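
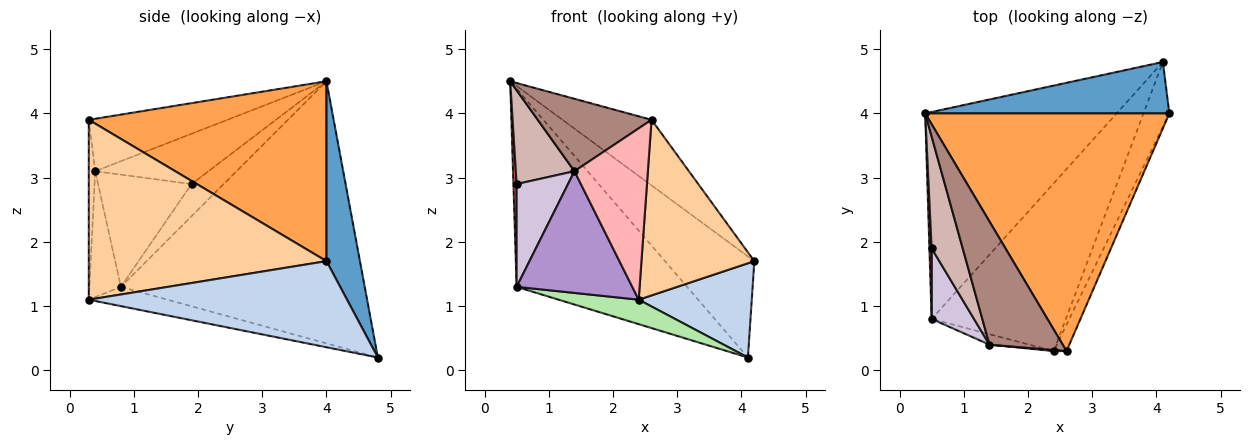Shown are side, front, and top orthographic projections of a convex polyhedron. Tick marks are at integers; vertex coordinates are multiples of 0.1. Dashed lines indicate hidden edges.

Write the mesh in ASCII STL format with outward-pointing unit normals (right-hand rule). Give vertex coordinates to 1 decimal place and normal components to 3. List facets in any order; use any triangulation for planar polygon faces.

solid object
 facet normal 0.317 0.846 0.430
  outer loop
   vertex 4.1 4.8 0.2
   vertex 0.4 4.0 4.5
   vertex 4.2 4.0 1.7
  endloop
 endfacet
 facet normal 0.883 -0.387 -0.265
  outer loop
   vertex 4.1 4.8 0.2
   vertex 4.2 4.0 1.7
   vertex 2.4 0.3 1.1
  endloop
 endfacet
 facet normal 0.579 0.217 0.786
  outer loop
   vertex 2.6 0.3 3.9
   vertex 4.2 4.0 1.7
   vertex 0.4 4.0 4.5
  endloop
 endfacet
 facet normal 0.901 -0.428 -0.064
  outer loop
   vertex 2.6 0.3 3.9
   vertex 2.4 0.3 1.1
   vertex 4.2 4.0 1.7
  endloop
 endfacet
 facet normal -0.703 0.492 -0.514
  outer loop
   vertex 0.5 0.8 1.3
   vertex 0.4 4.0 4.5
   vertex 4.1 4.8 0.2
  endloop
 endfacet
 facet normal -0.141 -0.143 -0.980
  outer loop
   vertex 0.5 0.8 1.3
   vertex 4.1 4.8 0.2
   vertex 2.4 0.3 1.1
  endloop
 endfacet
 facet normal -0.993 -0.099 0.068
  outer loop
   vertex 0.5 1.9 2.9
   vertex 0.4 4.0 4.5
   vertex 0.5 0.8 1.3
  endloop
 endfacet
 facet normal -0.087 -0.996 0.006
  outer loop
   vertex 1.4 0.4 3.1
   vertex 2.4 0.3 1.1
   vertex 2.6 0.3 3.9
  endloop
 endfacet
 facet normal -0.262 -0.962 -0.083
  outer loop
   vertex 1.4 0.4 3.1
   vertex 0.5 0.8 1.3
   vertex 2.4 0.3 1.1
  endloop
 endfacet
 facet normal -0.832 -0.457 0.314
  outer loop
   vertex 1.4 0.4 3.1
   vertex 0.5 1.9 2.9
   vertex 0.5 0.8 1.3
  endloop
 endfacet
 facet normal -0.525 -0.431 0.734
  outer loop
   vertex 1.4 0.4 3.1
   vertex 2.6 0.3 3.9
   vertex 0.4 4.0 4.5
  endloop
 endfacet
 facet normal -0.779 -0.403 0.481
  outer loop
   vertex 1.4 0.4 3.1
   vertex 0.4 4.0 4.5
   vertex 0.5 1.9 2.9
  endloop
 endfacet
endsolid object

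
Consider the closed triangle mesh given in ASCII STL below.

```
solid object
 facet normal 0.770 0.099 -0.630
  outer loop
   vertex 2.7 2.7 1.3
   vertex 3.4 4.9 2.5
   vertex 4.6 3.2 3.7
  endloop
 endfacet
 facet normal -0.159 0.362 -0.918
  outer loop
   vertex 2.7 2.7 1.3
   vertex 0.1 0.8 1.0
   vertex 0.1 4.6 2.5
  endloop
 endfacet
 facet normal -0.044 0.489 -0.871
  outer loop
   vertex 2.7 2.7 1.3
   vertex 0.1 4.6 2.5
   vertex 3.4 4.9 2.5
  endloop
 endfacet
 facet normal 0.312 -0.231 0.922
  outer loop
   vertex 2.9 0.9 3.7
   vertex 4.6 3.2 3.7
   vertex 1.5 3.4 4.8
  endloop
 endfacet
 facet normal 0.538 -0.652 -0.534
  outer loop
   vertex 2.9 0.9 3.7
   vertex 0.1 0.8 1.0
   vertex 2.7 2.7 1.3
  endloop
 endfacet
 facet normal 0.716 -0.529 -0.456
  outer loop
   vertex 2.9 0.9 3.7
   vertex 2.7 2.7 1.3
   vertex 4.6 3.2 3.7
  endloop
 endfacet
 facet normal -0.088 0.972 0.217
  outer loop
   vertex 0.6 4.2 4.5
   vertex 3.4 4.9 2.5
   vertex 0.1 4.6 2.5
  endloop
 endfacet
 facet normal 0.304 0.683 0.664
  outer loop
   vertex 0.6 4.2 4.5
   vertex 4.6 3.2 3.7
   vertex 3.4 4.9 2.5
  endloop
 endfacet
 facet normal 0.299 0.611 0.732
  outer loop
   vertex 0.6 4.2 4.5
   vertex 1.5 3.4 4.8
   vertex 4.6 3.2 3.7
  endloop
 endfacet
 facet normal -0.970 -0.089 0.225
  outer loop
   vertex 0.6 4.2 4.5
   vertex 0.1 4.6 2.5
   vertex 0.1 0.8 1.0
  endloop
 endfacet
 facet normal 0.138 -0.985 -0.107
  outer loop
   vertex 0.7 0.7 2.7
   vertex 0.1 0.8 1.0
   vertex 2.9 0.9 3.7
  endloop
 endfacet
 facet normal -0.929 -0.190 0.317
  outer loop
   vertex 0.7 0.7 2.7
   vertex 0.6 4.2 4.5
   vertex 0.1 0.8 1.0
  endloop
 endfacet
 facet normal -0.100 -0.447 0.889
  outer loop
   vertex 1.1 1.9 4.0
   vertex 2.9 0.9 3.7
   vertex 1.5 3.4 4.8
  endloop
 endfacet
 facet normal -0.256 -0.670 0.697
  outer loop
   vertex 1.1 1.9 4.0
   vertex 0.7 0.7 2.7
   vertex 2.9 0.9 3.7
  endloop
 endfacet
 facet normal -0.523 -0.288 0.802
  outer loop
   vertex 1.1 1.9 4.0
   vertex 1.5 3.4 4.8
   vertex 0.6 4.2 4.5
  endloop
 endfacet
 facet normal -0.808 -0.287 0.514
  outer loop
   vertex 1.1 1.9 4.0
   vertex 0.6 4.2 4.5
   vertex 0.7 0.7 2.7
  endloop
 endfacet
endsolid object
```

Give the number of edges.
24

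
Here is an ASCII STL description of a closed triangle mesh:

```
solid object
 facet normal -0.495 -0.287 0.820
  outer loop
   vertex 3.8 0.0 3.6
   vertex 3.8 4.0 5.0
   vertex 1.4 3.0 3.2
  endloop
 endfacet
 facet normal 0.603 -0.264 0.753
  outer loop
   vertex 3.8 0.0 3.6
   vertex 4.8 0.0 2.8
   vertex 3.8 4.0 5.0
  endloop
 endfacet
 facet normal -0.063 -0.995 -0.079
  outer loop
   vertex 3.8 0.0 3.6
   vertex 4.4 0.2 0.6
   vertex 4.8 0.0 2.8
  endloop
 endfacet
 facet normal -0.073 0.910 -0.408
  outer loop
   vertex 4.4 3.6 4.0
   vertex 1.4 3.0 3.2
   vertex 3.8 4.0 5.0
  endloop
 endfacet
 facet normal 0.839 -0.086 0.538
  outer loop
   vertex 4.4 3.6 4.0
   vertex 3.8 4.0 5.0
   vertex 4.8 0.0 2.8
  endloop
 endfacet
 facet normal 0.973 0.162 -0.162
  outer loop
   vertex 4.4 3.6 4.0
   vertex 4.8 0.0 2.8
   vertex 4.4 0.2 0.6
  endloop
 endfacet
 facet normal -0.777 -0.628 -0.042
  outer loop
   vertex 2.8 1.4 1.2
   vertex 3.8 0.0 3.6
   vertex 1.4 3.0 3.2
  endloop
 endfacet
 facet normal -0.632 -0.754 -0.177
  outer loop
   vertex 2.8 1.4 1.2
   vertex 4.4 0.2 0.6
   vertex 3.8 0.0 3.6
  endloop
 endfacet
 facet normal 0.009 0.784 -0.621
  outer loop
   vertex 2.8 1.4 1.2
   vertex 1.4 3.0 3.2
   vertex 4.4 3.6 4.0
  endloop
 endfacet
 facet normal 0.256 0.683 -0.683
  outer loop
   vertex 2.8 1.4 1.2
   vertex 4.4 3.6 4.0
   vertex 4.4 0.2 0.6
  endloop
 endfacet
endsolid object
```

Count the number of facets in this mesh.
10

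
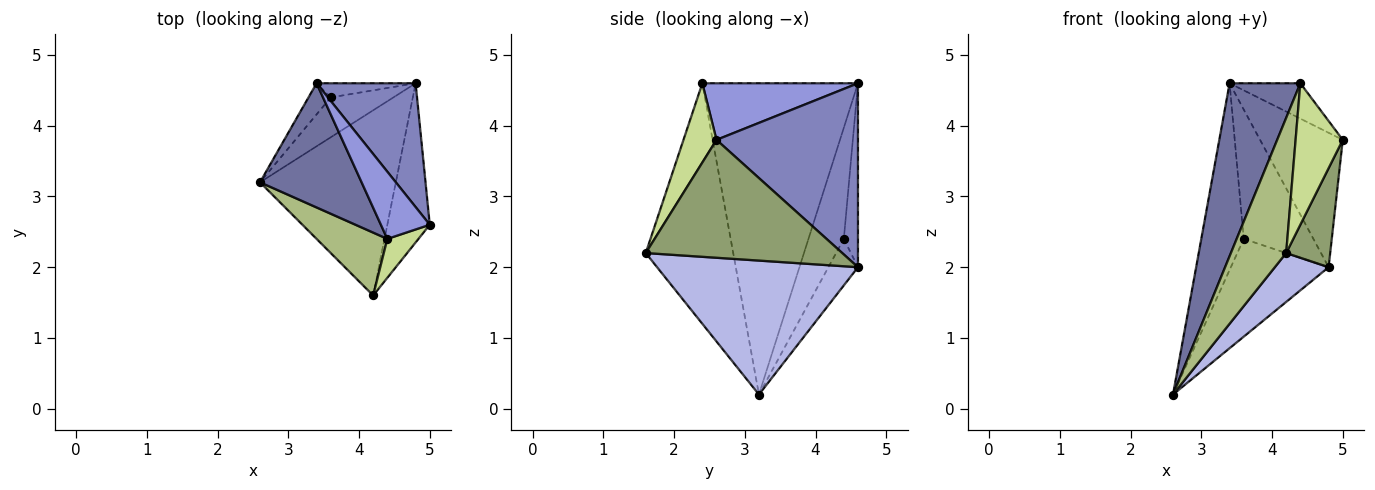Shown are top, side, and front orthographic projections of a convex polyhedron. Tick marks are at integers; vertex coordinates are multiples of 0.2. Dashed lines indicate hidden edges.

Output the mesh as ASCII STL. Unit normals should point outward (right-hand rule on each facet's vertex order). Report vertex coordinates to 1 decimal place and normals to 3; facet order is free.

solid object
 facet normal -0.873 -0.397 0.285
  outer loop
   vertex 3.4 4.6 4.6
   vertex 2.6 3.2 0.2
   vertex 4.4 2.4 4.6
  endloop
 endfacet
 facet normal 0.783 0.458 0.422
  outer loop
   vertex 3.4 4.6 4.6
   vertex 5.0 2.6 3.8
   vertex 4.8 4.6 2.0
  endloop
 endfacet
 facet normal 0.716 0.325 0.618
  outer loop
   vertex 3.4 4.6 4.6
   vertex 4.4 2.4 4.6
   vertex 5.0 2.6 3.8
  endloop
 endfacet
 facet normal 0.690 -0.185 -0.700
  outer loop
   vertex 4.2 1.6 2.2
   vertex 2.6 3.2 0.2
   vertex 4.8 4.6 2.0
  endloop
 endfacet
 facet normal 0.921 -0.206 -0.331
  outer loop
   vertex 4.2 1.6 2.2
   vertex 4.8 4.6 2.0
   vertex 5.0 2.6 3.8
  endloop
 endfacet
 facet normal -0.820 -0.519 0.241
  outer loop
   vertex 4.2 1.6 2.2
   vertex 4.4 2.4 4.6
   vertex 2.6 3.2 0.2
  endloop
 endfacet
 facet normal 0.559 -0.799 0.220
  outer loop
   vertex 4.2 1.6 2.2
   vertex 5.0 2.6 3.8
   vertex 4.4 2.4 4.6
  endloop
 endfacet
 facet normal -0.270 0.892 -0.364
  outer loop
   vertex 3.6 4.4 2.4
   vertex 4.8 4.6 2.0
   vertex 2.6 3.2 0.2
  endloop
 endfacet
 facet normal -0.635 0.762 -0.127
  outer loop
   vertex 3.6 4.4 2.4
   vertex 2.6 3.2 0.2
   vertex 3.4 4.6 4.6
  endloop
 endfacet
 facet normal -0.198 0.974 -0.107
  outer loop
   vertex 3.6 4.4 2.4
   vertex 3.4 4.6 4.6
   vertex 4.8 4.6 2.0
  endloop
 endfacet
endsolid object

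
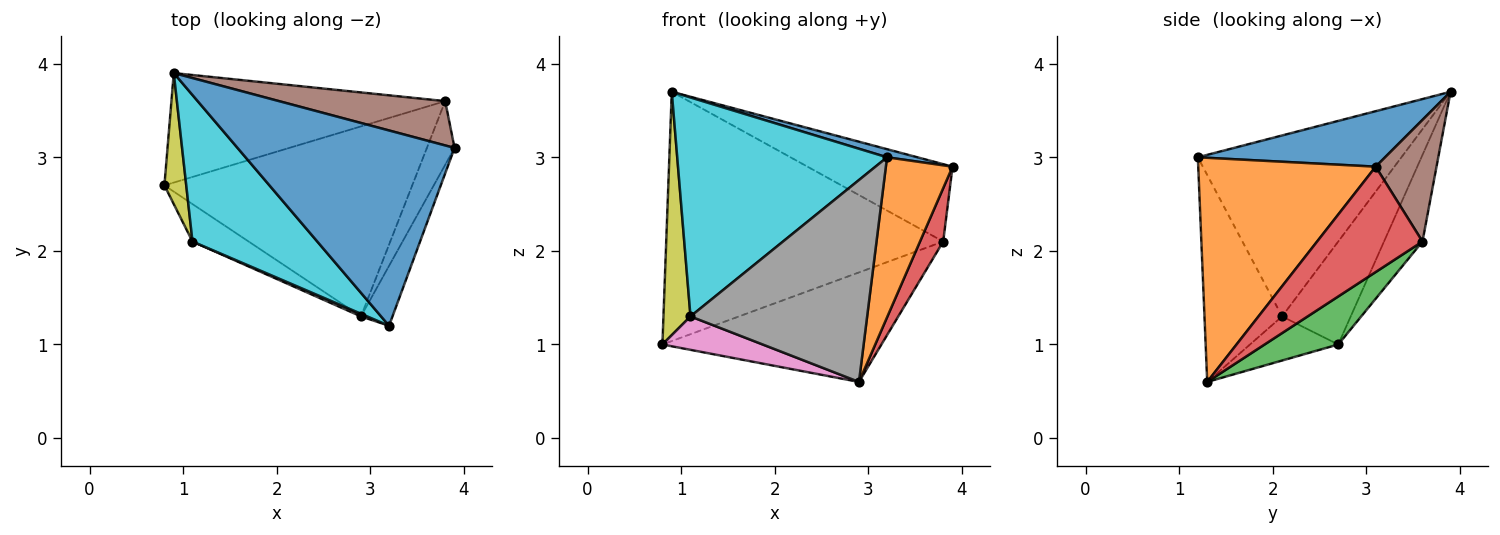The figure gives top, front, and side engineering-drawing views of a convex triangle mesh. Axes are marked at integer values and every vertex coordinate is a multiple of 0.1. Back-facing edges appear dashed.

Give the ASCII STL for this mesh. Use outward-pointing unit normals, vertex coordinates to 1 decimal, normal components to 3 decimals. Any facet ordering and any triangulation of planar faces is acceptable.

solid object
 facet normal 0.247 -0.040 0.968
  outer loop
   vertex 0.9 3.9 3.7
   vertex 3.2 1.2 3.0
   vertex 3.9 3.1 2.9
  endloop
 endfacet
 facet normal 0.928 -0.349 -0.131
  outer loop
   vertex 2.9 1.3 0.6
   vertex 3.9 3.1 2.9
   vertex 3.2 1.2 3.0
  endloop
 endfacet
 facet normal 0.166 0.492 -0.854
  outer loop
   vertex 3.8 3.6 2.1
   vertex 2.9 1.3 0.6
   vertex 0.8 2.7 1.0
  endloop
 endfacet
 facet normal 0.946 -0.208 -0.248
  outer loop
   vertex 3.8 3.6 2.1
   vertex 3.9 3.1 2.9
   vertex 2.9 1.3 0.6
  endloop
 endfacet
 facet normal -0.126 0.908 -0.399
  outer loop
   vertex 3.8 3.6 2.1
   vertex 0.8 2.7 1.0
   vertex 0.9 3.9 3.7
  endloop
 endfacet
 facet normal 0.342 0.815 0.467
  outer loop
   vertex 3.8 3.6 2.1
   vertex 0.9 3.9 3.7
   vertex 3.9 3.1 2.9
  endloop
 endfacet
 facet normal -0.506 -0.575 -0.644
  outer loop
   vertex 1.1 2.1 1.3
   vertex 0.8 2.7 1.0
   vertex 2.9 1.3 0.6
  endloop
 endfacet
 facet normal -0.402 -0.915 0.012
  outer loop
   vertex 1.1 2.1 1.3
   vertex 2.9 1.3 0.6
   vertex 3.2 1.2 3.0
  endloop
 endfacet
 facet normal -0.913 -0.360 0.194
  outer loop
   vertex 1.1 2.1 1.3
   vertex 0.9 3.9 3.7
   vertex 0.8 2.7 1.0
  endloop
 endfacet
 facet normal -0.628 -0.647 0.433
  outer loop
   vertex 1.1 2.1 1.3
   vertex 3.2 1.2 3.0
   vertex 0.9 3.9 3.7
  endloop
 endfacet
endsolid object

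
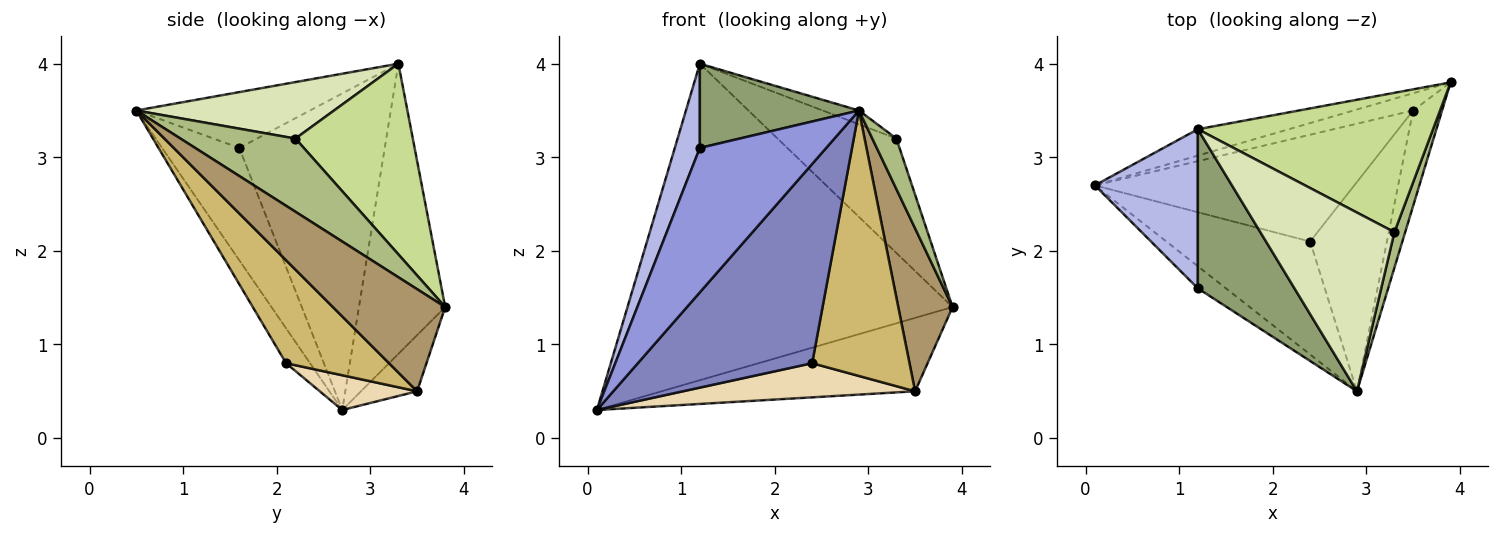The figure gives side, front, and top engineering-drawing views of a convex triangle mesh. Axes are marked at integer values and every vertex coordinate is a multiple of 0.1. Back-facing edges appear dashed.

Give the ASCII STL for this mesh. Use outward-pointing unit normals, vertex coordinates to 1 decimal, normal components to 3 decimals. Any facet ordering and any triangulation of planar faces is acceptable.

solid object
 facet normal -0.256 0.963 -0.080
  outer loop
   vertex 1.2 3.3 4.0
   vertex 3.9 3.8 1.4
   vertex 0.1 2.7 0.3
  endloop
 endfacet
 facet normal -0.119 -0.864 -0.490
  outer loop
   vertex 2.4 2.1 0.8
   vertex 2.9 0.5 3.5
   vertex 0.1 2.7 0.3
  endloop
 endfacet
 facet normal -0.517 -0.846 -0.129
  outer loop
   vertex 1.2 1.6 3.1
   vertex 0.1 2.7 0.3
   vertex 2.9 0.5 3.5
  endloop
 endfacet
 facet normal -0.938 -0.162 0.305
  outer loop
   vertex 1.2 1.6 3.1
   vertex 1.2 3.3 4.0
   vertex 0.1 2.7 0.3
  endloop
 endfacet
 facet normal -0.455 -0.417 0.787
  outer loop
   vertex 1.2 1.6 3.1
   vertex 2.9 0.5 3.5
   vertex 1.2 3.3 4.0
  endloop
 endfacet
 facet normal 0.969 -0.203 0.143
  outer loop
   vertex 3.3 2.2 3.2
   vertex 2.9 0.5 3.5
   vertex 3.9 3.8 1.4
  endloop
 endfacet
 facet normal 0.531 0.538 0.655
  outer loop
   vertex 3.3 2.2 3.2
   vertex 3.9 3.8 1.4
   vertex 1.2 3.3 4.0
  endloop
 endfacet
 facet normal 0.387 0.071 0.919
  outer loop
   vertex 3.3 2.2 3.2
   vertex 1.2 3.3 4.0
   vertex 2.9 0.5 3.5
  endloop
 endfacet
 facet normal 0.872 -0.422 -0.247
  outer loop
   vertex 3.5 3.5 0.5
   vertex 3.9 3.8 1.4
   vertex 2.9 0.5 3.5
  endloop
 endfacet
 facet normal 0.639 -0.604 -0.476
  outer loop
   vertex 3.5 3.5 0.5
   vertex 2.9 0.5 3.5
   vertex 2.4 2.1 0.8
  endloop
 endfacet
 facet normal -0.211 0.952 -0.224
  outer loop
   vertex 3.5 3.5 0.5
   vertex 0.1 2.7 0.3
   vertex 3.9 3.8 1.4
  endloop
 endfacet
 facet normal 0.127 -0.302 -0.945
  outer loop
   vertex 3.5 3.5 0.5
   vertex 2.4 2.1 0.8
   vertex 0.1 2.7 0.3
  endloop
 endfacet
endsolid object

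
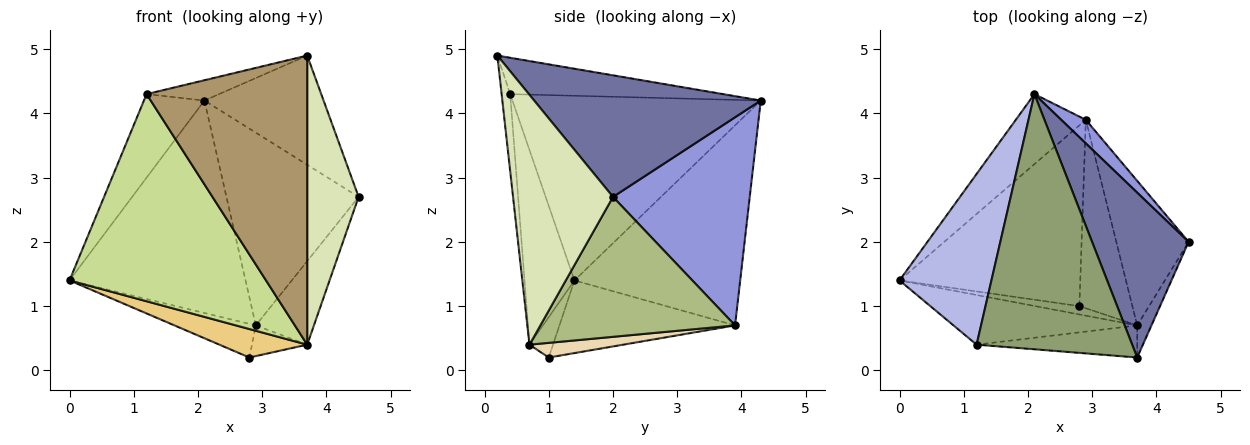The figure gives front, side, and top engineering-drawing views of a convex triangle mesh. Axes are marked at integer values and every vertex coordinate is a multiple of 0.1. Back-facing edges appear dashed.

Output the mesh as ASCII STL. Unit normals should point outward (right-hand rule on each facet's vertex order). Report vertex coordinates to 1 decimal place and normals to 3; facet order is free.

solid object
 facet normal 0.724 0.381 0.575
  outer loop
   vertex 3.7 0.2 4.9
   vertex 4.5 2.0 2.7
   vertex 2.1 4.3 4.2
  endloop
 endfacet
 facet normal -0.667 0.708 -0.233
  outer loop
   vertex 2.9 3.9 0.7
   vertex 0.0 1.4 1.4
   vertex 2.1 4.3 4.2
  endloop
 endfacet
 facet normal 0.716 0.692 0.085
  outer loop
   vertex 2.9 3.9 0.7
   vertex 2.1 4.3 4.2
   vertex 4.5 2.0 2.7
  endloop
 endfacet
 facet normal -0.875 0.213 0.435
  outer loop
   vertex 1.2 0.4 4.3
   vertex 2.1 4.3 4.2
   vertex 0.0 1.4 1.4
  endloop
 endfacet
 facet normal -0.227 0.077 0.971
  outer loop
   vertex 1.2 0.4 4.3
   vertex 3.7 0.2 4.9
   vertex 2.1 4.3 4.2
  endloop
 endfacet
 facet normal 0.859 0.256 -0.444
  outer loop
   vertex 3.7 0.7 0.4
   vertex 2.9 3.9 0.7
   vertex 4.5 2.0 2.7
  endloop
 endfacet
 facet normal -0.240 -0.944 -0.226
  outer loop
   vertex 3.7 0.7 0.4
   vertex 1.2 0.4 4.3
   vertex 0.0 1.4 1.4
  endloop
 endfacet
 facet normal 0.888 -0.457 -0.051
  outer loop
   vertex 3.7 0.7 0.4
   vertex 4.5 2.0 2.7
   vertex 3.7 0.2 4.9
  endloop
 endfacet
 facet normal -0.053 -0.992 -0.110
  outer loop
   vertex 3.7 0.7 0.4
   vertex 3.7 0.2 4.9
   vertex 1.2 0.4 4.3
  endloop
 endfacet
 facet normal -0.368 0.170 -0.914
  outer loop
   vertex 2.8 1.0 0.2
   vertex 0.0 1.4 1.4
   vertex 2.9 3.9 0.7
  endloop
 endfacet
 facet normal -0.249 -0.929 -0.272
  outer loop
   vertex 2.8 1.0 0.2
   vertex 3.7 0.7 0.4
   vertex 0.0 1.4 1.4
  endloop
 endfacet
 facet normal 0.263 0.155 -0.952
  outer loop
   vertex 2.8 1.0 0.2
   vertex 2.9 3.9 0.7
   vertex 3.7 0.7 0.4
  endloop
 endfacet
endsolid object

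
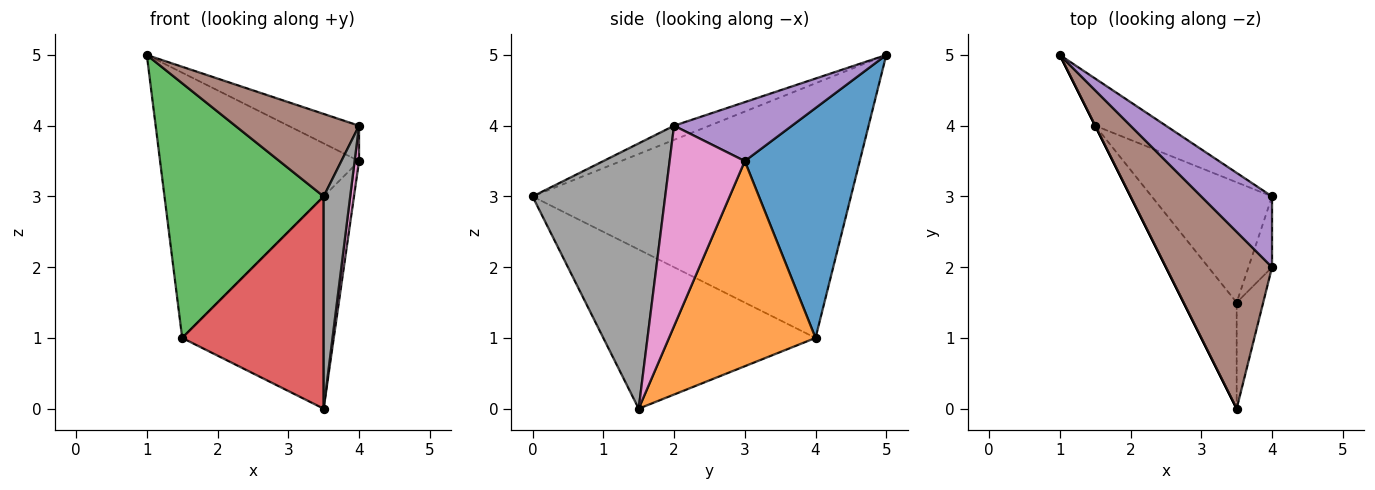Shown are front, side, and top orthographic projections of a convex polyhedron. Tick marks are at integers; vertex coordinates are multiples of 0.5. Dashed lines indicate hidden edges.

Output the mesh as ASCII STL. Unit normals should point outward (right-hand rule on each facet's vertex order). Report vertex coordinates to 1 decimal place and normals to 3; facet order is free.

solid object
 facet normal 0.494 0.856 -0.152
  outer loop
   vertex 1.5 4.0 1.0
   vertex 1.0 5.0 5.0
   vertex 4.0 3.0 3.5
  endloop
 endfacet
 facet normal 0.644 0.666 -0.377
  outer loop
   vertex 1.5 4.0 1.0
   vertex 4.0 3.0 3.5
   vertex 3.5 1.5 0.0
  endloop
 endfacet
 facet normal -0.894 -0.447 0.000
  outer loop
   vertex 1.5 4.0 1.0
   vertex 3.5 0.0 3.0
   vertex 1.0 5.0 5.0
  endloop
 endfacet
 facet normal -0.802 -0.535 -0.267
  outer loop
   vertex 1.5 4.0 1.0
   vertex 3.5 1.5 0.0
   vertex 3.5 0.0 3.0
  endloop
 endfacet
 facet normal 0.598 0.359 0.717
  outer loop
   vertex 4.0 2.0 4.0
   vertex 4.0 3.0 3.5
   vertex 1.0 5.0 5.0
  endloop
 endfacet
 facet normal -0.120 -0.420 0.900
  outer loop
   vertex 4.0 2.0 4.0
   vertex 1.0 5.0 5.0
   vertex 3.5 0.0 3.0
  endloop
 endfacet
 facet normal 0.991 -0.058 -0.117
  outer loop
   vertex 4.0 2.0 4.0
   vertex 3.5 1.5 0.0
   vertex 4.0 3.0 3.5
  endloop
 endfacet
 facet normal 0.976 -0.195 -0.098
  outer loop
   vertex 4.0 2.0 4.0
   vertex 3.5 0.0 3.0
   vertex 3.5 1.5 0.0
  endloop
 endfacet
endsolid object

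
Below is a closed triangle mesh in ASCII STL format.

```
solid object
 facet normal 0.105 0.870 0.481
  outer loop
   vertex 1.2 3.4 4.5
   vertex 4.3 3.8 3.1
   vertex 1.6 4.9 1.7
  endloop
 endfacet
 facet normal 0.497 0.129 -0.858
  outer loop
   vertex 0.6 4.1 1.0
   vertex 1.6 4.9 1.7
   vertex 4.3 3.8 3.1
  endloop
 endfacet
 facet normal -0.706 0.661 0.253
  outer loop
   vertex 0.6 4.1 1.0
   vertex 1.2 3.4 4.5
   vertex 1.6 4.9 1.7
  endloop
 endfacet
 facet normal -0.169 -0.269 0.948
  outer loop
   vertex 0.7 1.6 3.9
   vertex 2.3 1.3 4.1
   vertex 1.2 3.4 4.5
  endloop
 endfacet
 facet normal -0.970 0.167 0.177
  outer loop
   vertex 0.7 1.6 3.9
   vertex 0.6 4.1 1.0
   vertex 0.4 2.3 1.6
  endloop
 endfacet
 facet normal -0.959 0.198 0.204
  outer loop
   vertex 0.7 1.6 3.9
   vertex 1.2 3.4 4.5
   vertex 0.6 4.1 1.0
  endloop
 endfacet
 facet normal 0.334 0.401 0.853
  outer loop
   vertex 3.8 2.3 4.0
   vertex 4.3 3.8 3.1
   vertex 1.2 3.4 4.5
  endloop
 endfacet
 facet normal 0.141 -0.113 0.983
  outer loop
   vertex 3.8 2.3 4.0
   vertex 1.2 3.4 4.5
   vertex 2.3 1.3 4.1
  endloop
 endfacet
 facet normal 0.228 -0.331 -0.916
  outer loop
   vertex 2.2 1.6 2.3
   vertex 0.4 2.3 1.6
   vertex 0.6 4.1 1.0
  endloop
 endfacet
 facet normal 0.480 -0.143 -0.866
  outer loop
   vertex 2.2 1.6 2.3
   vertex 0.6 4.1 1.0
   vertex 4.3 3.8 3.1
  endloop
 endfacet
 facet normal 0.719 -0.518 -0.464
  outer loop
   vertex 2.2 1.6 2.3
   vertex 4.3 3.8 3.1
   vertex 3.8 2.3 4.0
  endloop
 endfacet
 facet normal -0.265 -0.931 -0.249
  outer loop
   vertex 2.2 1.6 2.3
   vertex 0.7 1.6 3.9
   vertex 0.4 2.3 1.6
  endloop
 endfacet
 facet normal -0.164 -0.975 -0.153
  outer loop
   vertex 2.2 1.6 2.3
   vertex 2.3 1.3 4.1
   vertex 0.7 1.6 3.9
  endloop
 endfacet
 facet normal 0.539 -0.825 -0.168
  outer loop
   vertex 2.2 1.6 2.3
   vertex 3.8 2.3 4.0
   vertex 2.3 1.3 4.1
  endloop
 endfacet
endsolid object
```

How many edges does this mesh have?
21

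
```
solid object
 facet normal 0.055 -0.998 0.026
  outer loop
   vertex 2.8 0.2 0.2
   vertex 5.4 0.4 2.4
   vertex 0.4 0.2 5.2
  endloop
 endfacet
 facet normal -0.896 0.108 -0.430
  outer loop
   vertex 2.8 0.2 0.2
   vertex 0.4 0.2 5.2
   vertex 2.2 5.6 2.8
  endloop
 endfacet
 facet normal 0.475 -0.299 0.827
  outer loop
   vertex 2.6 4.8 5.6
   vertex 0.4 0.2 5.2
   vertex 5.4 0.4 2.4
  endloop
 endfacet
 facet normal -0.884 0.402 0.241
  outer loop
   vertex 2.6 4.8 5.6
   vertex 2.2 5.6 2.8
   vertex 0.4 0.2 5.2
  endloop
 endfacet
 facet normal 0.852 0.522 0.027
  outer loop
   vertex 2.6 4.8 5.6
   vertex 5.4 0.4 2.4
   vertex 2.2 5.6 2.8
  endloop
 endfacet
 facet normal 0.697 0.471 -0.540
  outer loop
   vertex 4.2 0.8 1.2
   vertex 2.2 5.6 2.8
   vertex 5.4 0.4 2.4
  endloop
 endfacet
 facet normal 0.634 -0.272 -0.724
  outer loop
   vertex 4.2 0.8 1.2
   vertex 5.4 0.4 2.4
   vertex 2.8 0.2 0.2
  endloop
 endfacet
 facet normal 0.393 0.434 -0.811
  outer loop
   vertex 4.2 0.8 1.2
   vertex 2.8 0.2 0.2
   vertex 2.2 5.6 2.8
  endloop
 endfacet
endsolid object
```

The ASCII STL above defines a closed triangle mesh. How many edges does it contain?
12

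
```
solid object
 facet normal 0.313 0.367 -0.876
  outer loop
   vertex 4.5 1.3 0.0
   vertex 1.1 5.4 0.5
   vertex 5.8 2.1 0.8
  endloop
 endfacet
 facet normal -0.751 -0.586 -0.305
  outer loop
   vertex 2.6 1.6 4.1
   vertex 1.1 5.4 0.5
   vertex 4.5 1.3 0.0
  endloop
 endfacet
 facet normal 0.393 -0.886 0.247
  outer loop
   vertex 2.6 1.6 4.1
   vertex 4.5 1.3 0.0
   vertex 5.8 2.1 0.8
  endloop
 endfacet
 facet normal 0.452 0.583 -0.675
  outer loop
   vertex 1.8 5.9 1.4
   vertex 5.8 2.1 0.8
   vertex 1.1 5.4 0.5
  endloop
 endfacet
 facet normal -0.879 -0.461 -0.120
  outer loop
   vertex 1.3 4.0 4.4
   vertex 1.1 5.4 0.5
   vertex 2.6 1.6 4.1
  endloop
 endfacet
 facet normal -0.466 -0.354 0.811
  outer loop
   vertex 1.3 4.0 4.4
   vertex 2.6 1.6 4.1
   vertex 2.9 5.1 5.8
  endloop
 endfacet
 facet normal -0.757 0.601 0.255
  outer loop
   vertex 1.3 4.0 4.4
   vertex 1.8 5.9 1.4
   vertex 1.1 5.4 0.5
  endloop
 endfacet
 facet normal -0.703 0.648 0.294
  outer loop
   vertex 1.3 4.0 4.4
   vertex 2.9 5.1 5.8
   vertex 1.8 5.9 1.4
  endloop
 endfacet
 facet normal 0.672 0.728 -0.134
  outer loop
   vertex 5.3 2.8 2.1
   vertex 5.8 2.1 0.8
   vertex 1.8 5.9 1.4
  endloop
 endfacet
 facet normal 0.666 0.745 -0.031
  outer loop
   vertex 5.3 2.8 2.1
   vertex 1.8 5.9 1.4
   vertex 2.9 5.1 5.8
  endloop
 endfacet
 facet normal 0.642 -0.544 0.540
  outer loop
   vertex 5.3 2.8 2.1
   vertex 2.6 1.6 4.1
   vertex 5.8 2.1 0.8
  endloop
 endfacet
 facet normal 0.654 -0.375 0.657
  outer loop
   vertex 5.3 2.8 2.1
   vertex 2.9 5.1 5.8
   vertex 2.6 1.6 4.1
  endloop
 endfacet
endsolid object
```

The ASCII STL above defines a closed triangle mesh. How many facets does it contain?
12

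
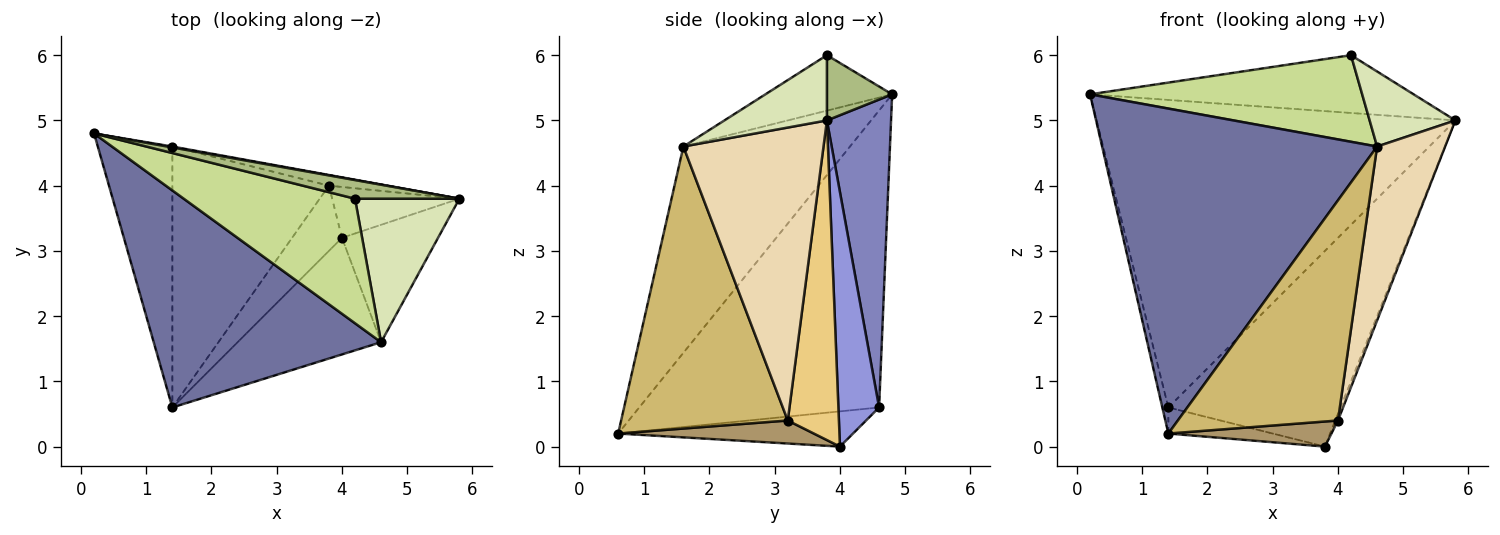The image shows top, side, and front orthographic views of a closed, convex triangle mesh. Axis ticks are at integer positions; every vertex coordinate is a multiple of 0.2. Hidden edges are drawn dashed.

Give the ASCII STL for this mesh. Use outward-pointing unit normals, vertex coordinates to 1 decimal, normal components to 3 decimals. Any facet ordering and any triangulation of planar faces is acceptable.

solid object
 facet normal -0.450 -0.743 0.496
  outer loop
   vertex 4.6 1.6 4.6
   vertex 0.2 4.8 5.4
   vertex 1.4 0.6 0.2
  endloop
 endfacet
 facet normal 0.176 0.984 0.003
  outer loop
   vertex 1.4 4.6 0.6
   vertex 0.2 4.8 5.4
   vertex 5.8 3.8 5.0
  endloop
 endfacet
 facet normal 0.230 0.972 -0.053
  outer loop
   vertex 1.4 4.6 0.6
   vertex 5.8 3.8 5.0
   vertex 3.8 4.0 0.0
  endloop
 endfacet
 facet normal -0.970 0.024 -0.243
  outer loop
   vertex 1.4 4.6 0.6
   vertex 1.4 0.6 0.2
   vertex 0.2 4.8 5.4
  endloop
 endfacet
 facet normal -0.218 0.097 -0.971
  outer loop
   vertex 1.4 4.6 0.6
   vertex 3.8 4.0 0.0
   vertex 1.4 0.6 0.2
  endloop
 endfacet
 facet normal 0.188 0.935 0.302
  outer loop
   vertex 4.2 3.8 6.0
   vertex 5.8 3.8 5.0
   vertex 0.2 4.8 5.4
  endloop
 endfacet
 facet normal -0.257 -0.552 0.793
  outer loop
   vertex 4.2 3.8 6.0
   vertex 0.2 4.8 5.4
   vertex 4.6 1.6 4.6
  endloop
 endfacet
 facet normal 0.485 -0.405 0.775
  outer loop
   vertex 4.2 3.8 6.0
   vertex 4.6 1.6 4.6
   vertex 5.8 3.8 5.0
  endloop
 endfacet
 facet normal 0.396 -0.330 -0.857
  outer loop
   vertex 4.0 3.2 0.4
   vertex 1.4 0.6 0.2
   vertex 3.8 4.0 0.0
  endloop
 endfacet
 facet normal 0.677 -0.650 -0.344
  outer loop
   vertex 4.0 3.2 0.4
   vertex 4.6 1.6 4.6
   vertex 1.4 0.6 0.2
  endloop
 endfacet
 facet normal 0.928 0.047 -0.369
  outer loop
   vertex 4.0 3.2 0.4
   vertex 3.8 4.0 0.0
   vertex 5.8 3.8 5.0
  endloop
 endfacet
 facet normal 0.863 -0.419 -0.283
  outer loop
   vertex 4.0 3.2 0.4
   vertex 5.8 3.8 5.0
   vertex 4.6 1.6 4.6
  endloop
 endfacet
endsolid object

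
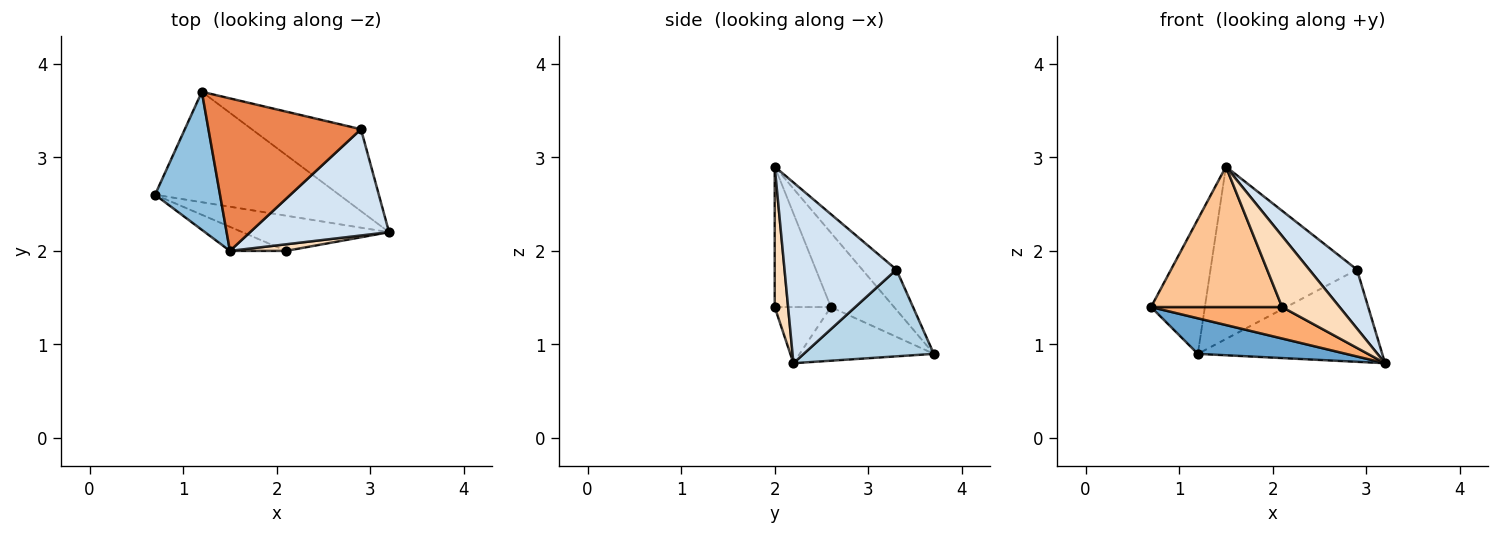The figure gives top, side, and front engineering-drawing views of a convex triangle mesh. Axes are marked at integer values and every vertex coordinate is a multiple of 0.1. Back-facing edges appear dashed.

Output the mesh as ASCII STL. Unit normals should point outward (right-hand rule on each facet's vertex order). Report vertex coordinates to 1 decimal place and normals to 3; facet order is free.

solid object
 facet normal -0.267 -0.295 -0.917
  outer loop
   vertex 1.2 3.7 0.9
   vertex 3.2 2.2 0.8
   vertex 0.7 2.6 1.4
  endloop
 endfacet
 facet normal -0.634 0.540 0.554
  outer loop
   vertex 1.5 2.0 2.9
   vertex 1.2 3.7 0.9
   vertex 0.7 2.6 1.4
  endloop
 endfacet
 facet normal 0.467 0.661 -0.587
  outer loop
   vertex 2.9 3.3 1.8
   vertex 3.2 2.2 0.8
   vertex 1.2 3.7 0.9
  endloop
 endfacet
 facet normal 0.751 -0.320 0.577
  outer loop
   vertex 2.9 3.3 1.8
   vertex 1.5 2.0 2.9
   vertex 3.2 2.2 0.8
  endloop
 endfacet
 facet normal -0.172 0.738 0.653
  outer loop
   vertex 2.9 3.3 1.8
   vertex 1.2 3.7 0.9
   vertex 1.5 2.0 2.9
  endloop
 endfacet
 facet normal -0.275 -0.641 -0.717
  outer loop
   vertex 2.1 2.0 1.4
   vertex 0.7 2.6 1.4
   vertex 3.2 2.2 0.8
  endloop
 endfacet
 facet normal -0.389 -0.908 -0.156
  outer loop
   vertex 2.1 2.0 1.4
   vertex 1.5 2.0 2.9
   vertex 0.7 2.6 1.4
  endloop
 endfacet
 facet normal 0.226 -0.970 0.090
  outer loop
   vertex 2.1 2.0 1.4
   vertex 3.2 2.2 0.8
   vertex 1.5 2.0 2.9
  endloop
 endfacet
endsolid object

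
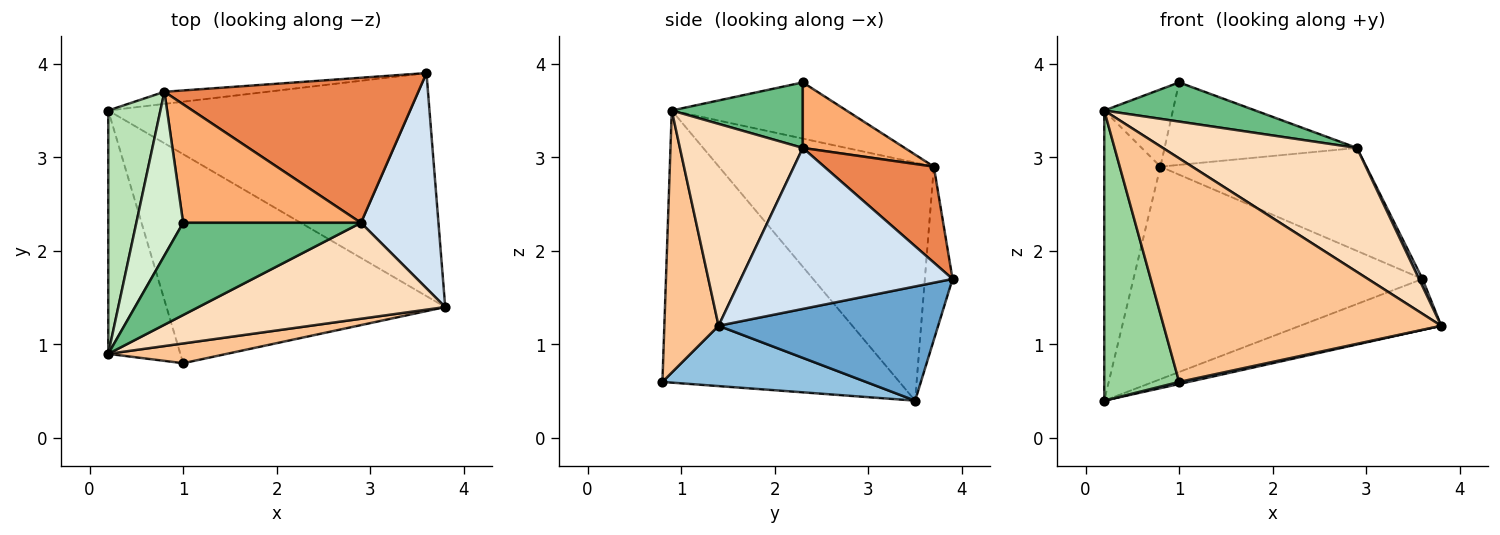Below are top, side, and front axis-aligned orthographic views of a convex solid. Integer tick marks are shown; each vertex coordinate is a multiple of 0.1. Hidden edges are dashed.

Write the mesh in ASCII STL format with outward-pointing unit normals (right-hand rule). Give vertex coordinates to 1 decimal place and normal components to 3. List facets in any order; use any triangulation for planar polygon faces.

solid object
 facet normal 0.327 0.210 -0.921
  outer loop
   vertex 3.6 3.9 1.7
   vertex 3.8 1.4 1.2
   vertex 0.2 3.5 0.4
  endloop
 endfacet
 facet normal 0.212 -0.010 -0.977
  outer loop
   vertex 1.0 0.8 0.6
   vertex 0.2 3.5 0.4
   vertex 3.8 1.4 1.2
  endloop
 endfacet
 facet normal -0.095 0.994 -0.057
  outer loop
   vertex 0.8 3.7 2.9
   vertex 3.6 3.9 1.7
   vertex 0.2 3.5 0.4
  endloop
 endfacet
 facet normal 0.901 -0.015 0.434
  outer loop
   vertex 2.9 2.3 3.1
   vertex 3.8 1.4 1.2
   vertex 3.6 3.9 1.7
  endloop
 endfacet
 facet normal 0.294 0.553 0.779
  outer loop
   vertex 2.9 2.3 3.1
   vertex 3.6 3.9 1.7
   vertex 0.8 3.7 2.9
  endloop
 endfacet
 facet normal 0.290 0.547 0.786
  outer loop
   vertex 2.9 2.3 3.1
   vertex 0.8 3.7 2.9
   vertex 1.0 2.3 3.8
  endloop
 endfacet
 facet normal 0.191 -0.978 0.086
  outer loop
   vertex 0.2 0.9 3.5
   vertex 1.0 0.8 0.6
   vertex 3.8 1.4 1.2
  endloop
 endfacet
 facet normal 0.448 -0.707 0.547
  outer loop
   vertex 0.2 0.9 3.5
   vertex 3.8 1.4 1.2
   vertex 2.9 2.3 3.1
  endloop
 endfacet
 facet normal 0.321 -0.370 0.872
  outer loop
   vertex 0.2 0.9 3.5
   vertex 2.9 2.3 3.1
   vertex 1.0 2.3 3.8
  endloop
 endfacet
 facet normal -0.924 -0.292 -0.245
  outer loop
   vertex 0.2 0.9 3.5
   vertex 0.2 3.5 0.4
   vertex 1.0 0.8 0.6
  endloop
 endfacet
 facet normal -0.946 0.247 0.207
  outer loop
   vertex 0.2 0.9 3.5
   vertex 0.8 3.7 2.9
   vertex 0.2 3.5 0.4
  endloop
 endfacet
 facet normal -0.735 0.289 0.613
  outer loop
   vertex 0.2 0.9 3.5
   vertex 1.0 2.3 3.8
   vertex 0.8 3.7 2.9
  endloop
 endfacet
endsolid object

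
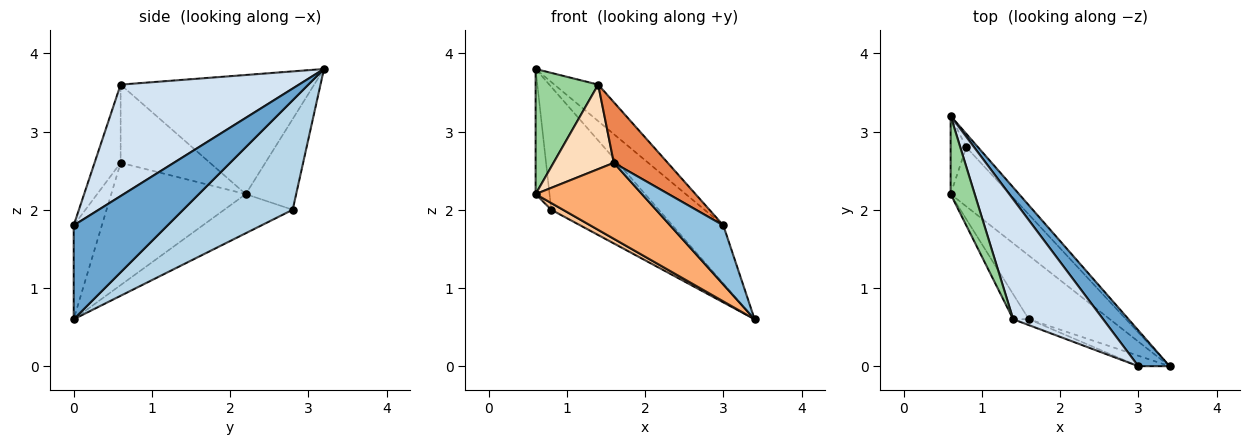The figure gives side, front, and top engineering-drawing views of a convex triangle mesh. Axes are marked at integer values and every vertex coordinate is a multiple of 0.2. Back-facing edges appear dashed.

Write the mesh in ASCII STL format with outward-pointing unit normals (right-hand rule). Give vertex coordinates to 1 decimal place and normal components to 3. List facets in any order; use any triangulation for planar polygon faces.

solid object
 facet normal 0.844 0.457 0.281
  outer loop
   vertex 3.0 0.0 1.8
   vertex 3.4 0.0 0.6
   vertex 0.6 3.2 3.8
  endloop
 endfacet
 facet normal -0.462 -0.873 -0.154
  outer loop
   vertex 3.0 0.0 1.8
   vertex 1.6 0.6 2.6
   vertex 3.4 0.0 0.6
  endloop
 endfacet
 facet normal 0.711 0.699 -0.076
  outer loop
   vertex 0.8 2.8 2.0
   vertex 0.6 3.2 3.8
   vertex 3.4 0.0 0.6
  endloop
 endfacet
 facet normal 0.764 0.188 0.617
  outer loop
   vertex 1.4 0.6 3.6
   vertex 3.0 0.0 1.8
   vertex 0.6 3.2 3.8
  endloop
 endfacet
 facet normal -0.434 -0.897 -0.087
  outer loop
   vertex 1.4 0.6 3.6
   vertex 1.6 0.6 2.6
   vertex 3.0 0.0 1.8
  endloop
 endfacet
 facet normal -0.696 -0.550 -0.461
  outer loop
   vertex 0.6 2.2 2.2
   vertex 3.4 0.0 0.6
   vertex 1.6 0.6 2.6
  endloop
 endfacet
 facet normal -0.549 -0.094 -0.831
  outer loop
   vertex 0.6 2.2 2.2
   vertex 0.8 2.8 2.0
   vertex 3.4 0.0 0.6
  endloop
 endfacet
 facet normal -0.818 -0.552 -0.164
  outer loop
   vertex 0.6 2.2 2.2
   vertex 1.6 0.6 2.6
   vertex 1.4 0.6 3.6
  endloop
 endfacet
 facet normal -0.951 0.262 -0.164
  outer loop
   vertex 0.6 2.2 2.2
   vertex 0.6 3.2 3.8
   vertex 0.8 2.8 2.0
  endloop
 endfacet
 facet normal -0.934 -0.302 0.189
  outer loop
   vertex 0.6 2.2 2.2
   vertex 1.4 0.6 3.6
   vertex 0.6 3.2 3.8
  endloop
 endfacet
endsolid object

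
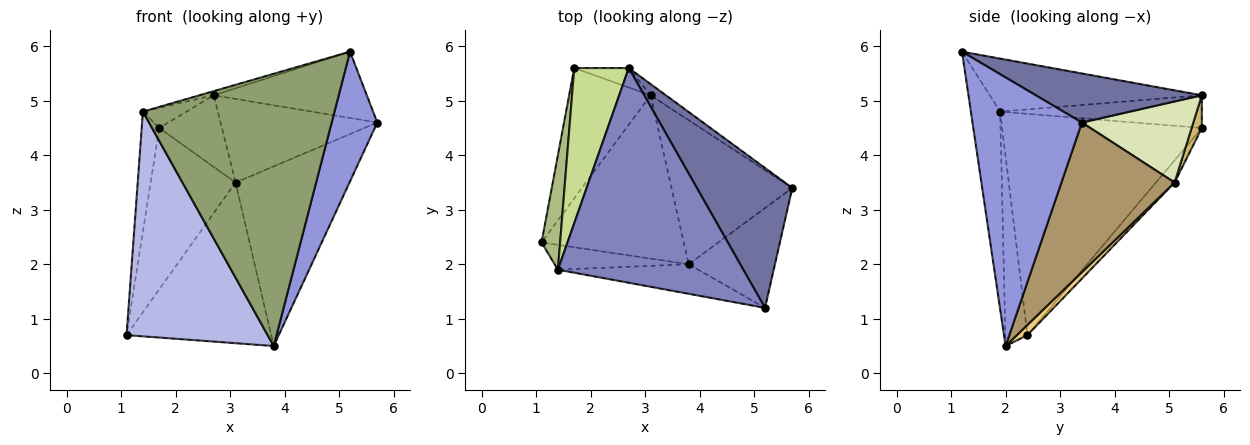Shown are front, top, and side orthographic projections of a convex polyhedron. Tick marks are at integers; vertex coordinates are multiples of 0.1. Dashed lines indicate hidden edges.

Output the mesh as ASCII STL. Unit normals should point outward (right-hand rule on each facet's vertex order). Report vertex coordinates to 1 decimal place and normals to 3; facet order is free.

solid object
 facet normal 0.421 0.388 0.819
  outer loop
   vertex 5.2 1.2 5.9
   vertex 5.7 3.4 4.6
   vertex 2.7 5.6 5.1
  endloop
 endfacet
 facet normal -0.275 0.019 0.961
  outer loop
   vertex 1.4 1.9 4.8
   vertex 5.2 1.2 5.9
   vertex 2.7 5.6 5.1
  endloop
 endfacet
 facet normal 0.885 -0.369 -0.284
  outer loop
   vertex 3.8 2.0 0.5
   vertex 5.7 3.4 4.6
   vertex 5.2 1.2 5.9
  endloop
 endfacet
 facet normal -0.154 -0.982 -0.109
  outer loop
   vertex 3.8 2.0 0.5
   vertex 1.4 1.9 4.8
   vertex 1.1 2.4 0.7
  endloop
 endfacet
 facet normal -0.150 -0.983 -0.107
  outer loop
   vertex 3.8 2.0 0.5
   vertex 5.2 1.2 5.9
   vertex 1.4 1.9 4.8
  endloop
 endfacet
 facet normal -0.993 0.087 0.083
  outer loop
   vertex 1.7 5.6 4.5
   vertex 1.1 2.4 0.7
   vertex 1.4 1.9 4.8
  endloop
 endfacet
 facet normal -0.511 0.111 0.852
  outer loop
   vertex 1.7 5.6 4.5
   vertex 1.4 1.9 4.8
   vertex 2.7 5.6 5.1
  endloop
 endfacet
 facet normal 0.576 0.810 -0.109
  outer loop
   vertex 3.1 5.1 3.5
   vertex 2.7 5.6 5.1
   vertex 5.7 3.4 4.6
  endloop
 endfacet
 facet normal 0.612 0.617 -0.494
  outer loop
   vertex 3.1 5.1 3.5
   vertex 5.7 3.4 4.6
   vertex 3.8 2.0 0.5
  endloop
 endfacet
 facet normal 0.155 0.953 -0.259
  outer loop
   vertex 3.1 5.1 3.5
   vertex 1.7 5.6 4.5
   vertex 2.7 5.6 5.1
  endloop
 endfacet
 facet normal 0.051 0.700 -0.712
  outer loop
   vertex 3.1 5.1 3.5
   vertex 3.8 2.0 0.5
   vertex 1.1 2.4 0.7
  endloop
 endfacet
 facet normal -0.168 0.767 -0.619
  outer loop
   vertex 3.1 5.1 3.5
   vertex 1.1 2.4 0.7
   vertex 1.7 5.6 4.5
  endloop
 endfacet
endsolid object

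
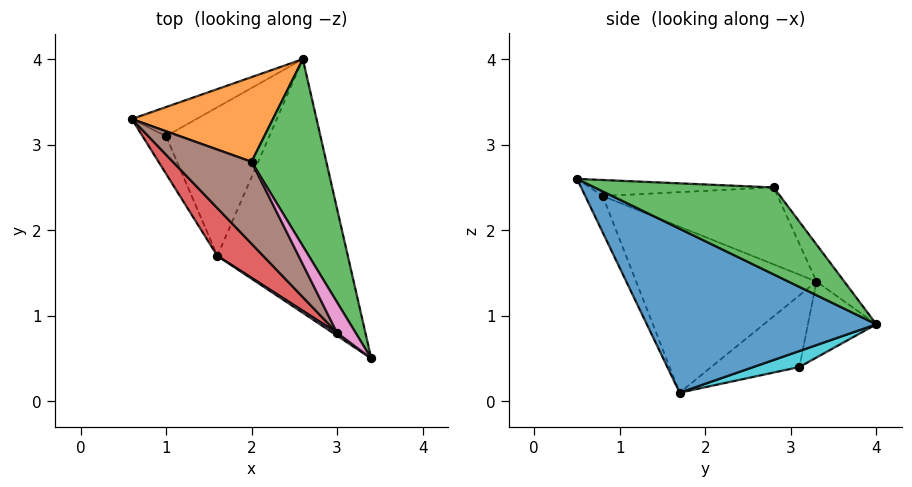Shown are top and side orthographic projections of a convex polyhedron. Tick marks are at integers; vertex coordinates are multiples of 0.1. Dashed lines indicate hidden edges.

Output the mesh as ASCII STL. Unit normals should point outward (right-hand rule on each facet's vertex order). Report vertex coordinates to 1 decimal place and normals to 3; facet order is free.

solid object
 facet normal 0.777 -0.123 -0.618
  outer loop
   vertex 1.6 1.7 0.1
   vertex 2.6 4.0 0.9
   vertex 3.4 0.5 2.6
  endloop
 endfacet
 facet normal -0.146 0.817 0.558
  outer loop
   vertex 2.0 2.8 2.5
   vertex 2.6 4.0 0.9
   vertex 0.6 3.3 1.4
  endloop
 endfacet
 facet normal 0.681 0.440 0.585
  outer loop
   vertex 2.0 2.8 2.5
   vertex 3.4 0.5 2.6
   vertex 2.6 4.0 0.9
  endloop
 endfacet
 facet normal -0.746 -0.634 0.206
  outer loop
   vertex 3.0 0.8 2.4
   vertex 0.6 3.3 1.4
   vertex 1.6 1.7 0.1
  endloop
 endfacet
 facet normal -0.622 -0.780 0.073
  outer loop
   vertex 3.0 0.8 2.4
   vertex 1.6 1.7 0.1
   vertex 3.4 0.5 2.6
  endloop
 endfacet
 facet normal -0.653 -0.360 0.667
  outer loop
   vertex 3.0 0.8 2.4
   vertex 2.0 2.8 2.5
   vertex 0.6 3.3 1.4
  endloop
 endfacet
 facet normal -0.613 -0.342 0.712
  outer loop
   vertex 3.0 0.8 2.4
   vertex 3.4 0.5 2.6
   vertex 2.0 2.8 2.5
  endloop
 endfacet
 facet normal -0.384 0.864 -0.326
  outer loop
   vertex 1.0 3.1 0.4
   vertex 0.6 3.3 1.4
   vertex 2.6 4.0 0.9
  endloop
 endfacet
 facet normal -0.899 -0.322 -0.295
  outer loop
   vertex 1.0 3.1 0.4
   vertex 1.6 1.7 0.1
   vertex 0.6 3.3 1.4
  endloop
 endfacet
 facet normal 0.147 0.267 -0.952
  outer loop
   vertex 1.0 3.1 0.4
   vertex 2.6 4.0 0.9
   vertex 1.6 1.7 0.1
  endloop
 endfacet
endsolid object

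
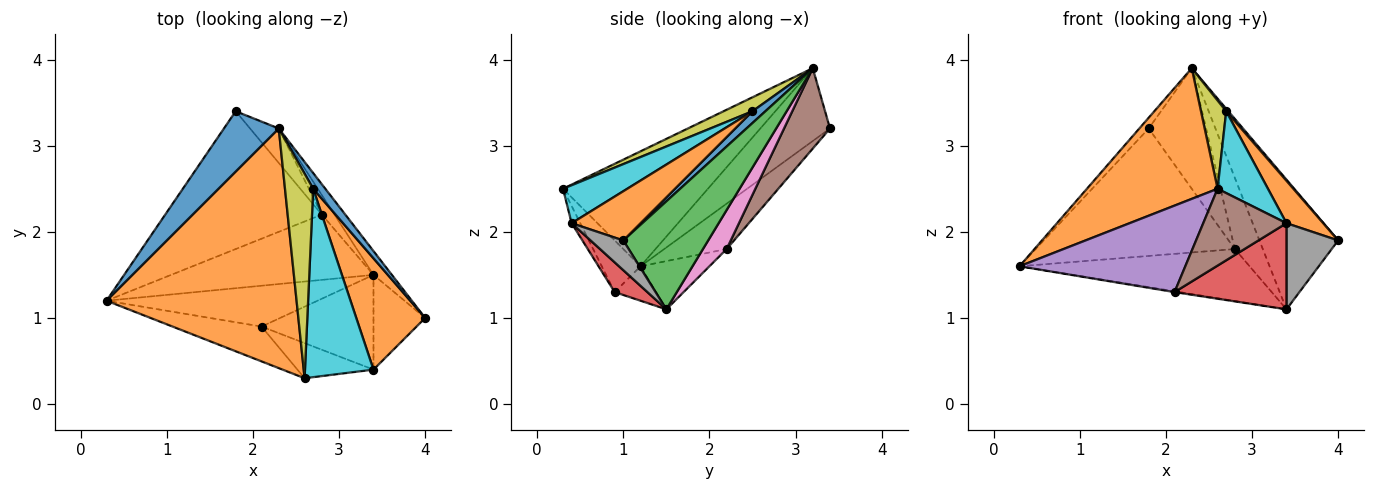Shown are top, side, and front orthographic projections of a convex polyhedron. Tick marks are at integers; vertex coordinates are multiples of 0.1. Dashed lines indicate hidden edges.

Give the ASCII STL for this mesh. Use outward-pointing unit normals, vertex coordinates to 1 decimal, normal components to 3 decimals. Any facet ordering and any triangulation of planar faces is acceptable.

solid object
 facet normal -0.794 0.107 0.598
  outer loop
   vertex 2.3 3.2 3.9
   vertex 1.8 3.4 3.2
   vertex 0.3 1.2 1.6
  endloop
 endfacet
 facet normal -0.469 -0.423 0.775
  outer loop
   vertex 2.3 3.2 3.9
   vertex 0.3 1.2 1.6
   vertex 2.6 0.3 2.5
  endloop
 endfacet
 facet normal 0.728 0.675 -0.124
  outer loop
   vertex 2.3 3.2 3.9
   vertex 4.0 1.0 1.9
   vertex 3.4 1.5 1.1
  endloop
 endfacet
 facet normal -0.208 0.664 -0.718
  outer loop
   vertex 2.8 2.2 1.8
   vertex 0.3 1.2 1.6
   vertex 1.8 3.4 3.2
  endloop
 endfacet
 facet normal -0.183 0.612 -0.769
  outer loop
   vertex 2.8 2.2 1.8
   vertex 3.4 1.5 1.1
   vertex 0.3 1.2 1.6
  endloop
 endfacet
 facet normal 0.610 0.762 -0.218
  outer loop
   vertex 2.8 2.2 1.8
   vertex 1.8 3.4 3.2
   vertex 2.3 3.2 3.9
  endloop
 endfacet
 facet normal 0.632 0.747 -0.205
  outer loop
   vertex 2.8 2.2 1.8
   vertex 2.3 3.2 3.9
   vertex 3.4 1.5 1.1
  endloop
 endfacet
 facet normal 0.392 -0.619 -0.681
  outer loop
   vertex 3.4 0.4 2.1
   vertex 3.4 1.5 1.1
   vertex 4.0 1.0 1.9
  endloop
 endfacet
 facet normal 0.414 -0.361 0.836
  outer loop
   vertex 2.7 2.5 3.4
   vertex 2.3 3.2 3.9
   vertex 2.6 0.3 2.5
  endloop
 endfacet
 facet normal 0.453 -0.355 0.818
  outer loop
   vertex 2.7 2.5 3.4
   vertex 2.6 0.3 2.5
   vertex 3.4 0.4 2.1
  endloop
 endfacet
 facet normal 0.691 -0.115 0.714
  outer loop
   vertex 2.7 2.5 3.4
   vertex 4.0 1.0 1.9
   vertex 2.3 3.2 3.9
  endloop
 endfacet
 facet normal 0.555 -0.296 0.777
  outer loop
   vertex 2.7 2.5 3.4
   vertex 3.4 0.4 2.1
   vertex 4.0 1.0 1.9
  endloop
 endfacet
 facet normal -0.161 0.020 -0.987
  outer loop
   vertex 2.1 0.9 1.3
   vertex 0.3 1.2 1.6
   vertex 3.4 1.5 1.1
  endloop
 endfacet
 facet normal 0.193 -0.660 -0.726
  outer loop
   vertex 2.1 0.9 1.3
   vertex 3.4 1.5 1.1
   vertex 3.4 0.4 2.1
  endloop
 endfacet
 facet normal -0.212 -0.907 -0.365
  outer loop
   vertex 2.1 0.9 1.3
   vertex 2.6 0.3 2.5
   vertex 0.3 1.2 1.6
  endloop
 endfacet
 facet normal -0.094 -0.906 -0.414
  outer loop
   vertex 2.1 0.9 1.3
   vertex 3.4 0.4 2.1
   vertex 2.6 0.3 2.5
  endloop
 endfacet
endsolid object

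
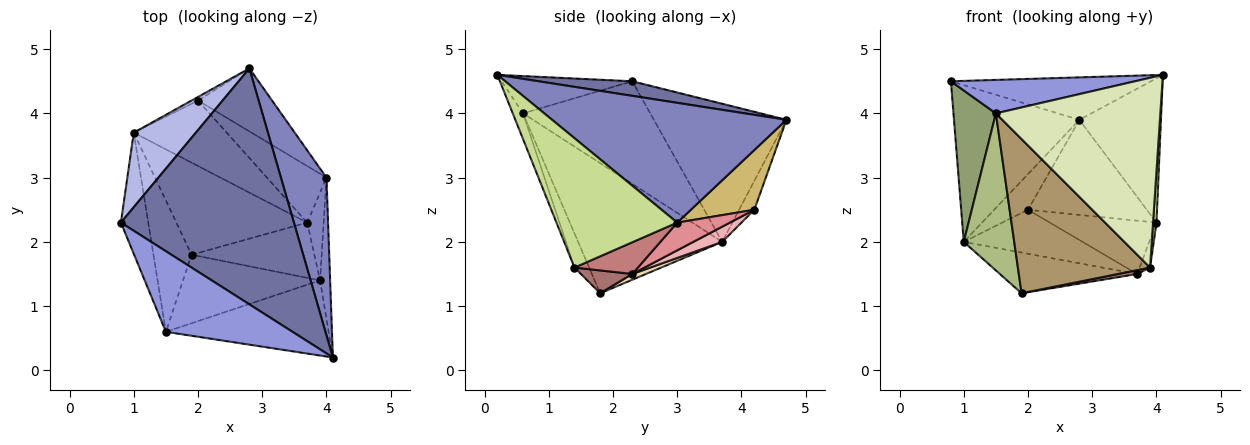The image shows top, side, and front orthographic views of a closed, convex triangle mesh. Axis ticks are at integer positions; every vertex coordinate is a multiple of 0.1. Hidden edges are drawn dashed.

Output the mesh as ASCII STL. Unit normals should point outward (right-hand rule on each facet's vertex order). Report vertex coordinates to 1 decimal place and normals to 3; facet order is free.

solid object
 facet normal 0.083 0.176 0.981
  outer loop
   vertex 2.8 4.7 3.9
   vertex 0.8 2.3 4.5
   vertex 4.1 0.2 4.6
  endloop
 endfacet
 facet normal 0.889 0.309 0.338
  outer loop
   vertex 4.0 3.0 2.3
   vertex 2.8 4.7 3.9
   vertex 4.1 0.2 4.6
  endloop
 endfacet
 facet normal -0.263 -0.370 0.891
  outer loop
   vertex 1.5 0.6 4.0
   vertex 4.1 0.2 4.6
   vertex 0.8 2.3 4.5
  endloop
 endfacet
 facet normal -0.691 0.653 0.311
  outer loop
   vertex 1.0 3.7 2.0
   vertex 0.8 2.3 4.5
   vertex 2.8 4.7 3.9
  endloop
 endfacet
 facet normal -0.920 -0.307 -0.245
  outer loop
   vertex 1.0 3.7 2.0
   vertex 1.5 0.6 4.0
   vertex 0.8 2.3 4.5
  endloop
 endfacet
 facet normal -0.910 -0.319 -0.267
  outer loop
   vertex 1.0 3.7 2.0
   vertex 1.9 1.8 1.2
   vertex 1.5 0.6 4.0
  endloop
 endfacet
 facet normal 0.997 -0.028 -0.078
  outer loop
   vertex 3.9 1.4 1.6
   vertex 4.0 3.0 2.3
   vertex 4.1 0.2 4.6
  endloop
 endfacet
 facet normal -0.058 -0.928 -0.367
  outer loop
   vertex 3.9 1.4 1.6
   vertex 4.1 0.2 4.6
   vertex 1.5 0.6 4.0
  endloop
 endfacet
 facet normal -0.101 -0.909 -0.404
  outer loop
   vertex 3.9 1.4 1.6
   vertex 1.5 0.6 4.0
   vertex 1.9 1.8 1.2
  endloop
 endfacet
 facet normal 0.407 0.762 -0.504
  outer loop
   vertex 2.0 4.2 2.5
   vertex 2.8 4.7 3.9
   vertex 4.0 3.0 2.3
  endloop
 endfacet
 facet normal -0.409 0.908 -0.091
  outer loop
   vertex 2.0 4.2 2.5
   vertex 1.0 3.7 2.0
   vertex 2.8 4.7 3.9
  endloop
 endfacet
 facet normal 0.040 0.404 -0.914
  outer loop
   vertex 3.7 2.3 1.5
   vertex 1.9 1.8 1.2
   vertex 1.0 3.7 2.0
  endloop
 endfacet
 facet normal 0.182 -0.068 -0.981
  outer loop
   vertex 3.7 2.3 1.5
   vertex 3.9 1.4 1.6
   vertex 1.9 1.8 1.2
  endloop
 endfacet
 facet normal 0.878 0.145 -0.456
  outer loop
   vertex 3.7 2.3 1.5
   vertex 4.0 3.0 2.3
   vertex 3.9 1.4 1.6
  endloop
 endfacet
 facet normal 0.321 0.650 -0.689
  outer loop
   vertex 3.7 2.3 1.5
   vertex 2.0 4.2 2.5
   vertex 4.0 3.0 2.3
  endloop
 endfacet
 facet normal 0.135 0.553 -0.822
  outer loop
   vertex 3.7 2.3 1.5
   vertex 1.0 3.7 2.0
   vertex 2.0 4.2 2.5
  endloop
 endfacet
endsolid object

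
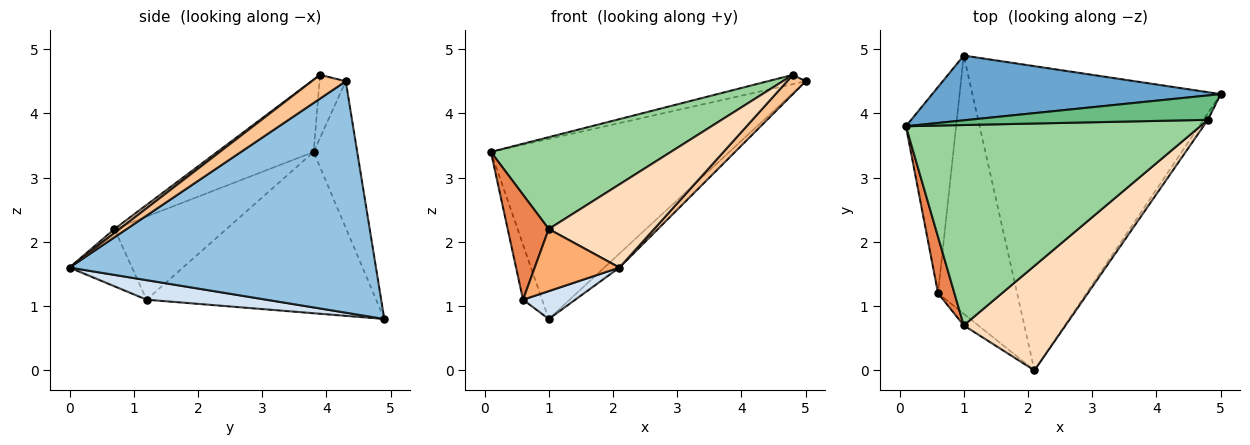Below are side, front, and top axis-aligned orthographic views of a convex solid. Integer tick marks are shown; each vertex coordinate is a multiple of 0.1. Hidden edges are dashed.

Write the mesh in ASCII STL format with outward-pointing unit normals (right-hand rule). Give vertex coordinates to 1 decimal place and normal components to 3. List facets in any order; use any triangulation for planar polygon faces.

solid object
 facet normal -0.170 0.927 0.334
  outer loop
   vertex 1.0 4.9 0.8
   vertex 0.1 3.8 3.4
   vertex 5.0 4.3 4.5
  endloop
 endfacet
 facet normal 0.681 0.034 -0.731
  outer loop
   vertex 1.0 4.9 0.8
   vertex 5.0 4.3 4.5
   vertex 2.1 0.0 1.6
  endloop
 endfacet
 facet normal -0.952 0.079 -0.296
  outer loop
   vertex 0.6 1.2 1.1
   vertex 0.1 3.8 3.4
   vertex 1.0 4.9 0.8
  endloop
 endfacet
 facet normal 0.239 -0.104 -0.966
  outer loop
   vertex 0.6 1.2 1.1
   vertex 1.0 4.9 0.8
   vertex 2.1 0.0 1.6
  endloop
 endfacet
 facet normal -0.923 -0.338 0.182
  outer loop
   vertex 1.0 0.7 2.2
   vertex 0.1 3.8 3.4
   vertex 0.6 1.2 1.1
  endloop
 endfacet
 facet normal -0.587 -0.796 -0.148
  outer loop
   vertex 1.0 0.7 2.2
   vertex 0.6 1.2 1.1
   vertex 2.1 0.0 1.6
  endloop
 endfacet
 facet normal 0.865 -0.474 -0.163
  outer loop
   vertex 4.8 3.9 4.6
   vertex 2.1 0.0 1.6
   vertex 5.0 4.3 4.5
  endloop
 endfacet
 facet normal 0.030 -0.623 0.782
  outer loop
   vertex 4.8 3.9 4.6
   vertex 1.0 0.7 2.2
   vertex 2.1 0.0 1.6
  endloop
 endfacet
 facet normal -0.239 0.346 0.907
  outer loop
   vertex 4.8 3.9 4.6
   vertex 5.0 4.3 4.5
   vertex 0.1 3.8 3.4
  endloop
 endfacet
 facet normal -0.218 -0.407 0.887
  outer loop
   vertex 4.8 3.9 4.6
   vertex 0.1 3.8 3.4
   vertex 1.0 0.7 2.2
  endloop
 endfacet
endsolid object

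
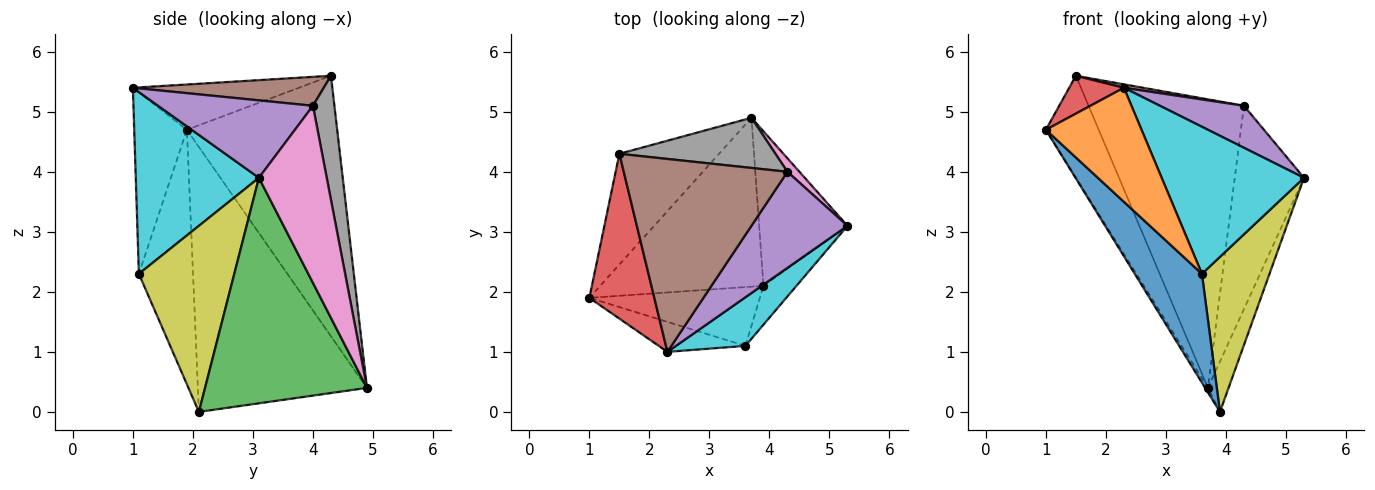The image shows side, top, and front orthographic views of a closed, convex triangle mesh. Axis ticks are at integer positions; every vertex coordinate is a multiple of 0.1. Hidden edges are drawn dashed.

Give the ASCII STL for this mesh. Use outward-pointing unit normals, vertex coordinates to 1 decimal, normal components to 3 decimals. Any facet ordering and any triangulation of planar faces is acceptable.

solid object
 facet normal -0.887 0.312 -0.339
  outer loop
   vertex 3.7 4.9 0.4
   vertex 1.0 1.9 4.7
   vertex 1.5 4.3 5.6
  endloop
 endfacet
 facet normal -0.851 0.014 -0.525
  outer loop
   vertex 3.9 2.1 0.0
   vertex 1.0 1.9 4.7
   vertex 3.7 4.9 0.4
  endloop
 endfacet
 facet normal 0.925 0.118 -0.362
  outer loop
   vertex 3.9 2.1 0.0
   vertex 3.7 4.9 0.4
   vertex 5.3 3.1 3.9
  endloop
 endfacet
 facet normal -0.562 -0.185 0.806
  outer loop
   vertex 2.3 1.0 5.4
   vertex 1.5 4.3 5.6
   vertex 1.0 1.9 4.7
  endloop
 endfacet
 facet normal 0.594 -0.322 0.737
  outer loop
   vertex 4.3 4.0 5.1
   vertex 2.3 1.0 5.4
   vertex 5.3 3.1 3.9
  endloop
 endfacet
 facet normal 0.174 -0.018 0.985
  outer loop
   vertex 4.3 4.0 5.1
   vertex 1.5 4.3 5.6
   vertex 2.3 1.0 5.4
  endloop
 endfacet
 facet normal 0.699 0.714 0.047
  outer loop
   vertex 4.3 4.0 5.1
   vertex 5.3 3.1 3.9
   vertex 3.7 4.9 0.4
  endloop
 endfacet
 facet normal 0.135 0.976 0.170
  outer loop
   vertex 4.3 4.0 5.1
   vertex 3.7 4.9 0.4
   vertex 1.5 4.3 5.6
  endloop
 endfacet
 facet normal 0.808 -0.572 -0.143
  outer loop
   vertex 3.6 1.1 2.3
   vertex 3.9 2.1 0.0
   vertex 5.3 3.1 3.9
  endloop
 endfacet
 facet normal 0.635 -0.734 0.243
  outer loop
   vertex 3.6 1.1 2.3
   vertex 5.3 3.1 3.9
   vertex 2.3 1.0 5.4
  endloop
 endfacet
 facet normal -0.579 -0.718 -0.388
  outer loop
   vertex 3.6 1.1 2.3
   vertex 1.0 1.9 4.7
   vertex 3.9 2.1 0.0
  endloop
 endfacet
 facet normal -0.470 -0.854 -0.225
  outer loop
   vertex 3.6 1.1 2.3
   vertex 2.3 1.0 5.4
   vertex 1.0 1.9 4.7
  endloop
 endfacet
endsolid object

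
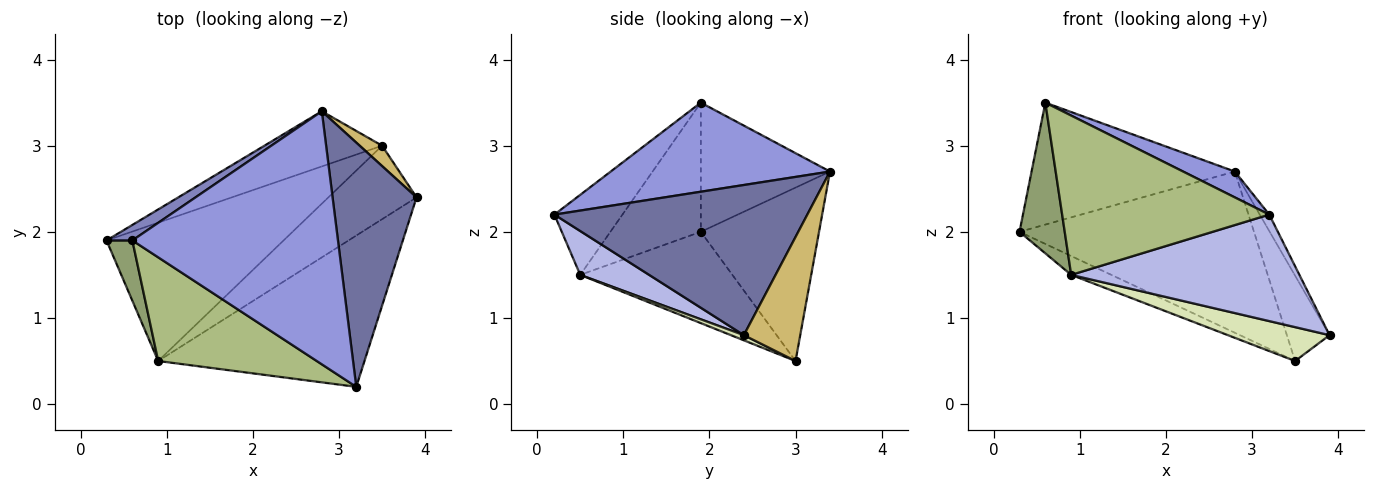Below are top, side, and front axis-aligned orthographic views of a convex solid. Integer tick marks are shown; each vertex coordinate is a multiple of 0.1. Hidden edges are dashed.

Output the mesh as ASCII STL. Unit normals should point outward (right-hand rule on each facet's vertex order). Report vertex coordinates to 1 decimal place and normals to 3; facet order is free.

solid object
 facet normal 0.872 0.033 0.488
  outer loop
   vertex 2.8 3.4 2.7
   vertex 3.2 0.2 2.2
   vertex 3.9 2.4 0.8
  endloop
 endfacet
 facet normal -0.533 0.839 0.107
  outer loop
   vertex 0.6 1.9 3.5
   vertex 2.8 3.4 2.7
   vertex 0.3 1.9 2.0
  endloop
 endfacet
 facet normal 0.396 -0.093 0.914
  outer loop
   vertex 0.6 1.9 3.5
   vertex 3.2 0.2 2.2
   vertex 2.8 3.4 2.7
  endloop
 endfacet
 facet normal 0.171 -0.567 -0.806
  outer loop
   vertex 0.9 0.5 1.5
   vertex 3.9 2.4 0.8
   vertex 3.2 0.2 2.2
  endloop
 endfacet
 facet normal -0.880 -0.440 0.176
  outer loop
   vertex 0.9 0.5 1.5
   vertex 0.6 1.9 3.5
   vertex 0.3 1.9 2.0
  endloop
 endfacet
 facet normal -0.265 -0.808 0.526
  outer loop
   vertex 0.9 0.5 1.5
   vertex 3.2 0.2 2.2
   vertex 0.6 1.9 3.5
  endloop
 endfacet
 facet normal -0.455 0.120 -0.882
  outer loop
   vertex 3.5 3.0 0.5
   vertex 0.9 0.5 1.5
   vertex 0.3 1.9 2.0
  endloop
 endfacet
 facet normal 0.053 -0.418 -0.907
  outer loop
   vertex 3.5 3.0 0.5
   vertex 3.9 2.4 0.8
   vertex 0.9 0.5 1.5
  endloop
 endfacet
 facet normal -0.431 0.854 -0.292
  outer loop
   vertex 3.5 3.0 0.5
   vertex 0.3 1.9 2.0
   vertex 2.8 3.4 2.7
  endloop
 endfacet
 facet normal 0.789 0.597 0.142
  outer loop
   vertex 3.5 3.0 0.5
   vertex 2.8 3.4 2.7
   vertex 3.9 2.4 0.8
  endloop
 endfacet
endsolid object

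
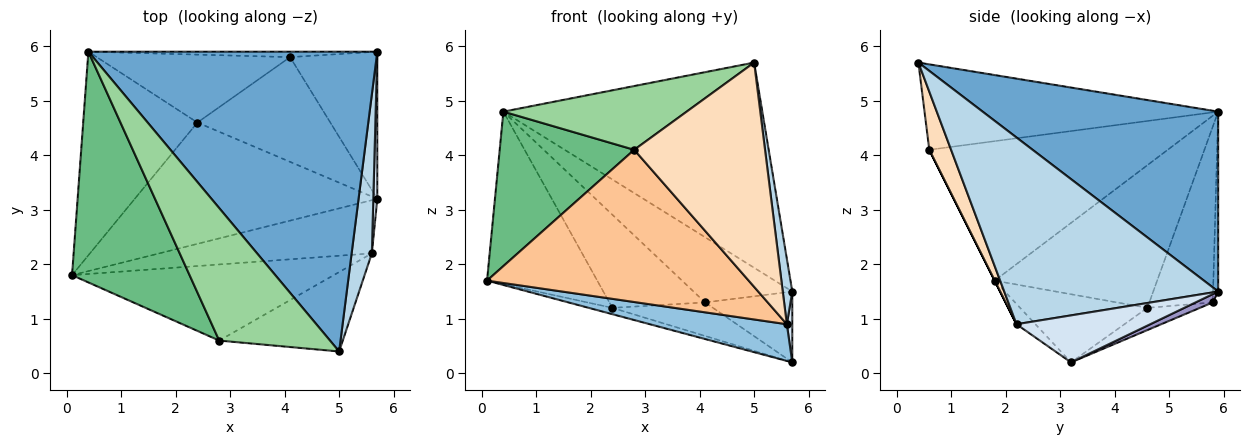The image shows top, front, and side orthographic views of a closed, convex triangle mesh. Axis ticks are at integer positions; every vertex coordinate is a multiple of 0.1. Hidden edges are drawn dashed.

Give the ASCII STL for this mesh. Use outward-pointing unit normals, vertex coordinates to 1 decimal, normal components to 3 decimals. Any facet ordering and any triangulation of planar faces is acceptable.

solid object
 facet normal 0.457 0.502 0.734
  outer loop
   vertex 0.4 5.9 4.8
   vertex 5.0 0.4 5.7
   vertex 5.7 5.9 1.5
  endloop
 endfacet
 facet normal -0.078 -0.566 -0.820
  outer loop
   vertex 5.6 2.2 0.9
   vertex 0.1 1.8 1.7
   vertex 5.7 3.2 0.2
  endloop
 endfacet
 facet normal 0.993 -0.044 0.108
  outer loop
   vertex 5.6 2.2 0.9
   vertex 5.7 5.9 1.5
   vertex 5.0 0.4 5.7
  endloop
 endfacet
 facet normal 0.996 -0.041 0.084
  outer loop
   vertex 5.6 2.2 0.9
   vertex 5.7 3.2 0.2
   vertex 5.7 5.9 1.5
  endloop
 endfacet
 facet normal -0.690 0.468 -0.552
  outer loop
   vertex 2.4 4.6 1.2
   vertex 0.1 1.8 1.7
   vertex 0.4 5.9 4.8
  endloop
 endfacet
 facet normal -0.270 0.050 -0.962
  outer loop
   vertex 2.4 4.6 1.2
   vertex 5.7 3.2 0.2
   vertex 0.1 1.8 1.7
  endloop
 endfacet
 facet normal 0.000 -0.894 -0.447
  outer loop
   vertex 2.8 0.6 4.1
   vertex 0.1 1.8 1.7
   vertex 5.6 2.2 0.9
  endloop
 endfacet
 facet normal 0.155 -0.931 -0.330
  outer loop
   vertex 2.8 0.6 4.1
   vertex 5.6 2.2 0.9
   vertex 5.0 0.4 5.7
  endloop
 endfacet
 facet normal -0.702 -0.396 0.592
  outer loop
   vertex 2.8 0.6 4.1
   vertex 0.4 5.9 4.8
   vertex 0.1 1.8 1.7
  endloop
 endfacet
 facet normal -0.571 -0.356 0.740
  outer loop
   vertex 2.8 0.6 4.1
   vertex 5.0 0.4 5.7
   vertex 0.4 5.9 4.8
  endloop
 endfacet
 facet normal -0.052 0.995 -0.083
  outer loop
   vertex 4.1 5.8 1.3
   vertex 0.4 5.9 4.8
   vertex 5.7 5.9 1.5
  endloop
 endfacet
 facet normal -0.472 0.712 -0.519
  outer loop
   vertex 4.1 5.8 1.3
   vertex 2.4 4.6 1.2
   vertex 0.4 5.9 4.8
  endloop
 endfacet
 facet normal 0.085 0.432 -0.898
  outer loop
   vertex 4.1 5.8 1.3
   vertex 5.7 5.9 1.5
   vertex 5.7 3.2 0.2
  endloop
 endfacet
 facet normal -0.157 0.301 -0.941
  outer loop
   vertex 4.1 5.8 1.3
   vertex 5.7 3.2 0.2
   vertex 2.4 4.6 1.2
  endloop
 endfacet
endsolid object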